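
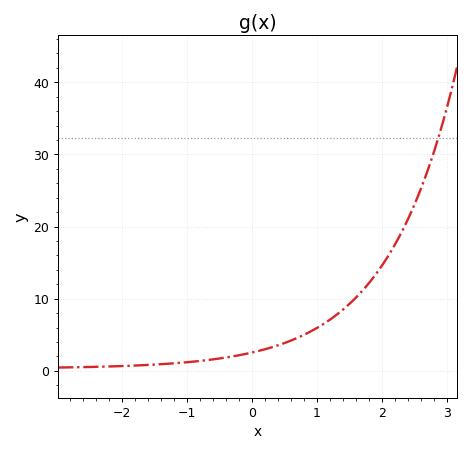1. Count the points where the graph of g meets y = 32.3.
1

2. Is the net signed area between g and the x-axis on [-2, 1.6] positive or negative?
positive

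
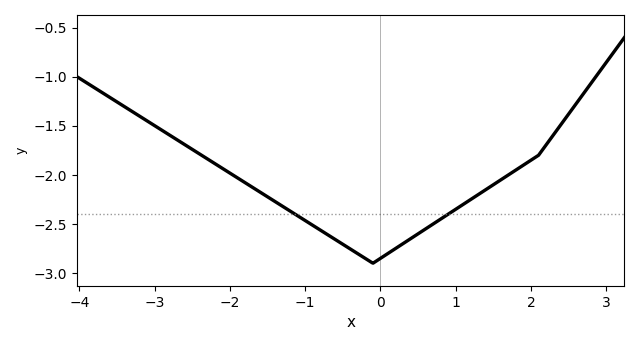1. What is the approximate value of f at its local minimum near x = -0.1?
-2.9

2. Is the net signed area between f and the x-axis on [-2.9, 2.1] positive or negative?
negative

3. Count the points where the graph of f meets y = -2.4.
2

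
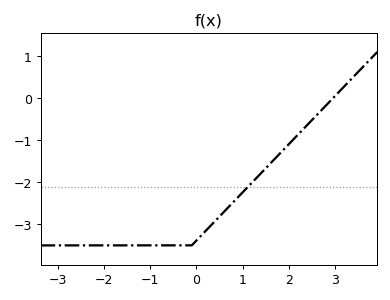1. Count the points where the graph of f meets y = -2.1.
1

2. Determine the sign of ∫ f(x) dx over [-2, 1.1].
negative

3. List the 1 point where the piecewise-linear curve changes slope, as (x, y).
(-0.1, -3.5)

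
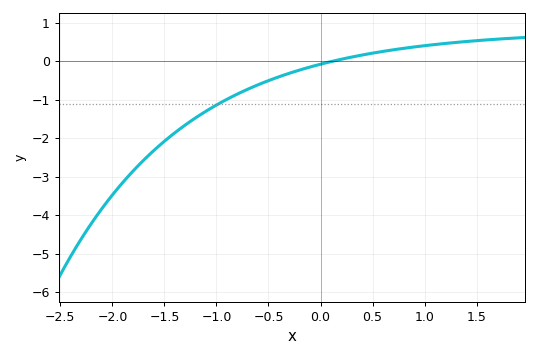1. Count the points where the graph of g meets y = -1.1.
1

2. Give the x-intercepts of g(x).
0.121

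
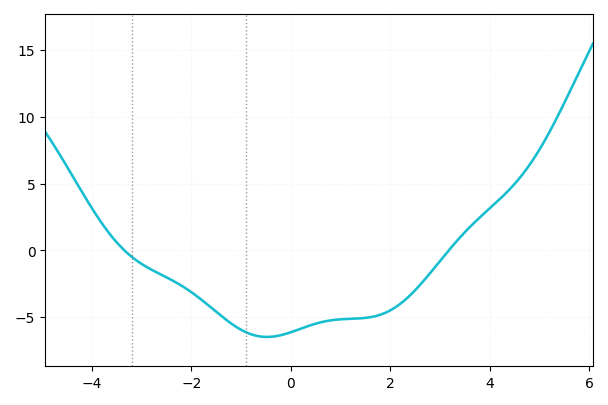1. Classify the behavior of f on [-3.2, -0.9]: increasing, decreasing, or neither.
decreasing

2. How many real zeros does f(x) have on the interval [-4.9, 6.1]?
2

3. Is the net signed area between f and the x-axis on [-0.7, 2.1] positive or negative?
negative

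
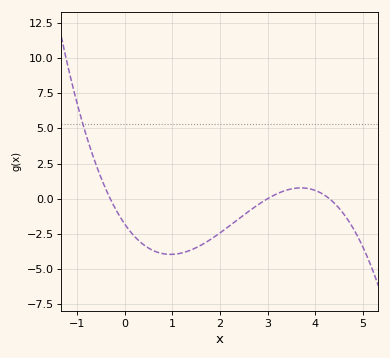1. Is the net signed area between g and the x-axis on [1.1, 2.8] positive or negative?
negative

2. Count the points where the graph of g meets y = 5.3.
1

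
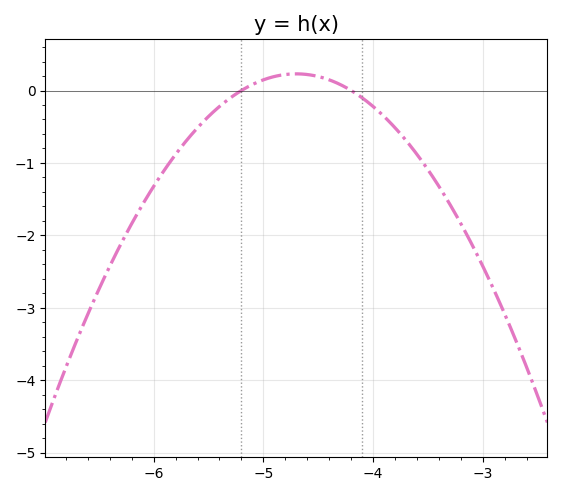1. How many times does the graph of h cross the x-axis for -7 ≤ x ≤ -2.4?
2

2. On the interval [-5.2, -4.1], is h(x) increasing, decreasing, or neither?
neither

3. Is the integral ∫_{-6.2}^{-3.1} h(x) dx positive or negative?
negative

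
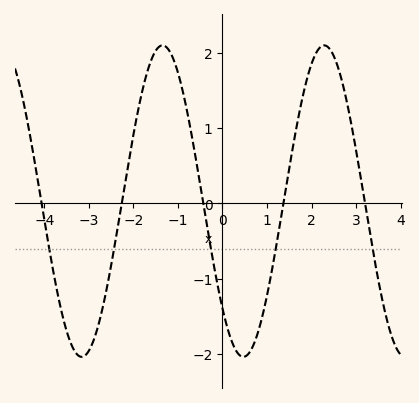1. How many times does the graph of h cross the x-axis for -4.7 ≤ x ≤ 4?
5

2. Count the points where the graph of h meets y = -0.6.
5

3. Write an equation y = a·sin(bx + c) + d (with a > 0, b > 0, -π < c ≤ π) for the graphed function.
y = 2.07sin(1.73x - 2.38) + 0.03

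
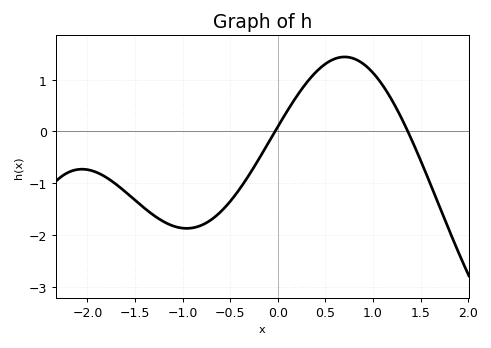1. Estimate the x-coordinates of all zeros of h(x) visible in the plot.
0, 1.4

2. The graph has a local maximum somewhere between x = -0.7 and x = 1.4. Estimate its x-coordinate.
0.7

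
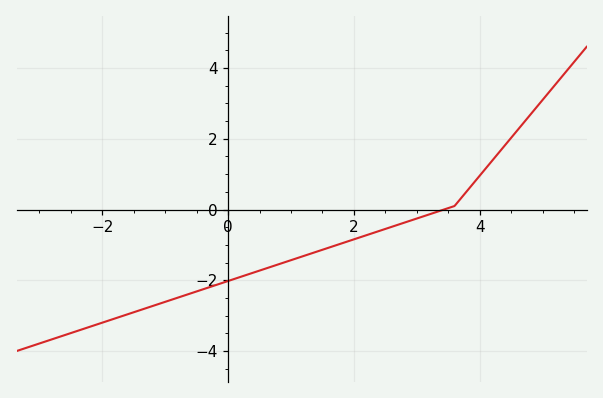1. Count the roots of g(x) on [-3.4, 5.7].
1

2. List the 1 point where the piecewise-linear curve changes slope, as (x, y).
(3.6, 0.1)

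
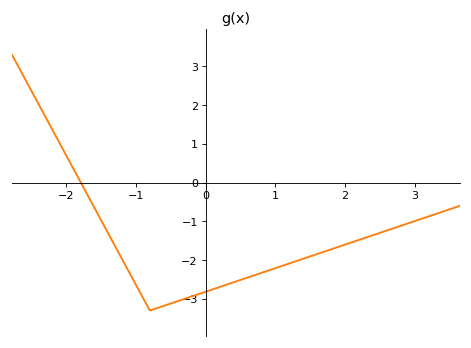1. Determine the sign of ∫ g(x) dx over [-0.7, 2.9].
negative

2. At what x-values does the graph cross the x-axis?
-1.79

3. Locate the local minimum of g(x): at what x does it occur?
-0.799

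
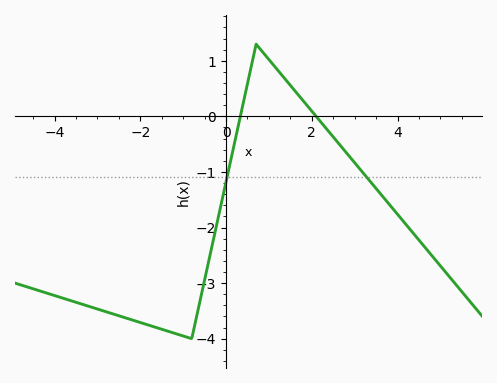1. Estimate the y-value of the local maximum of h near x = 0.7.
1.3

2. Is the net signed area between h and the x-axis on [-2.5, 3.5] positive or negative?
negative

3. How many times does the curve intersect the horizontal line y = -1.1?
2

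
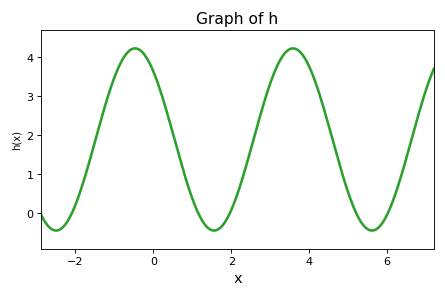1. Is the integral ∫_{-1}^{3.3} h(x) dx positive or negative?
positive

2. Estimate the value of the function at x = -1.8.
0.789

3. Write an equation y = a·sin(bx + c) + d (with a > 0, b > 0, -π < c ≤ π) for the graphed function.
y = 2.34sin(1.55x + 2.3) + 1.89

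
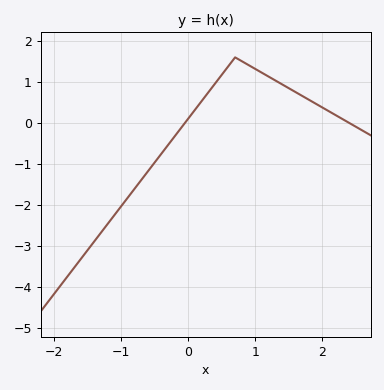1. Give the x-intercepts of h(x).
0, 2.4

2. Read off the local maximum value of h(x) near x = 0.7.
1.6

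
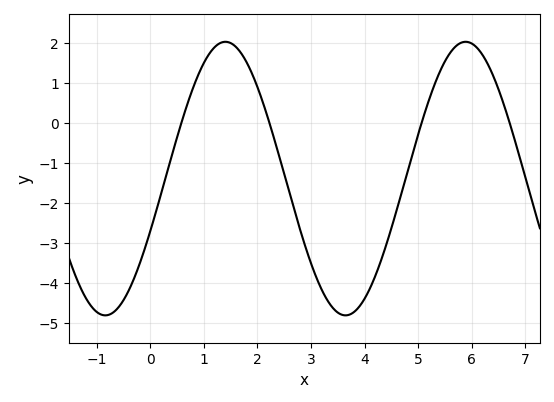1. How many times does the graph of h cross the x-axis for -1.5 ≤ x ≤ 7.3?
4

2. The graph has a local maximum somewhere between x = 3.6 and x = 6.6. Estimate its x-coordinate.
5.8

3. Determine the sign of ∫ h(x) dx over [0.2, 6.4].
negative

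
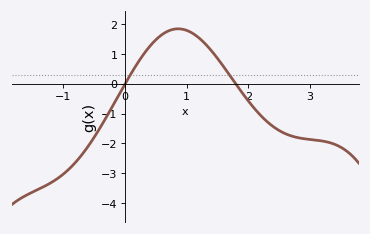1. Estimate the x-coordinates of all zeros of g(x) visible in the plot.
0, 1.8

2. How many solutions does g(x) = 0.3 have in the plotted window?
2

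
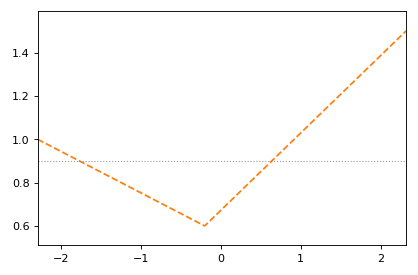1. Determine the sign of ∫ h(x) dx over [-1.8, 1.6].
positive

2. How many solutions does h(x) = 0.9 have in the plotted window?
2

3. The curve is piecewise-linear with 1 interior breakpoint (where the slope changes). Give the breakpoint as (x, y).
(-0.2, 0.6)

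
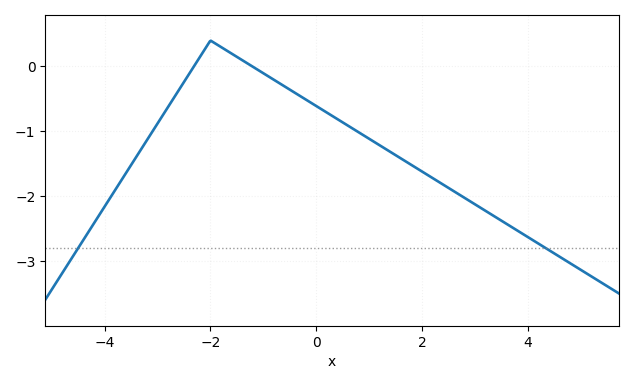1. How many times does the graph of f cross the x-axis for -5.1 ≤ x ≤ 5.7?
2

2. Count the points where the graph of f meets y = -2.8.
2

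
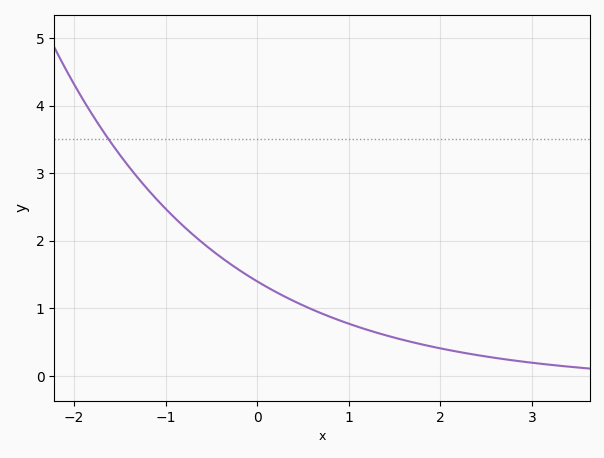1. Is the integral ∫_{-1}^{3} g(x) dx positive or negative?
positive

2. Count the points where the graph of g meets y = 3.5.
1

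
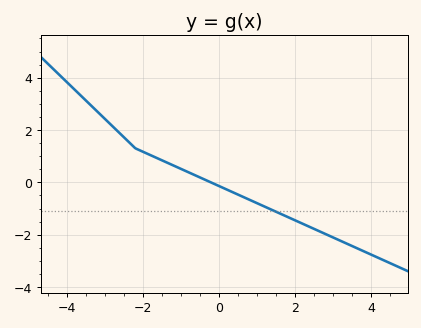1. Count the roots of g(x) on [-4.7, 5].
1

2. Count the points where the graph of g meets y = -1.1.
1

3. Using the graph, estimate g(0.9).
-0.8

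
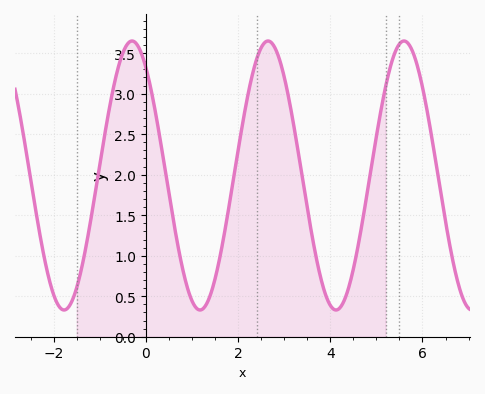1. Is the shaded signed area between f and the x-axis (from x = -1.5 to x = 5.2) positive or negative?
positive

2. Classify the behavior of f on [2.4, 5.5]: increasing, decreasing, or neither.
neither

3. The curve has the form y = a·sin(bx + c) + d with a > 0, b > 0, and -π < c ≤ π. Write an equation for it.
y = 1.66sin(2.1x + 2.2) + 1.99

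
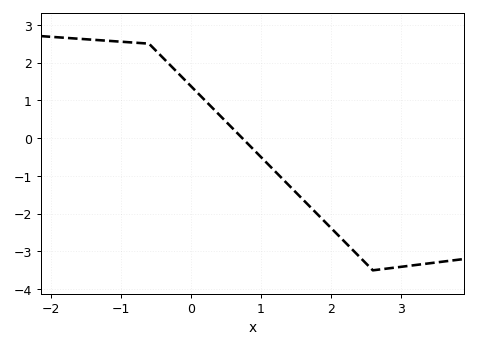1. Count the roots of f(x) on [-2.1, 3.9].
1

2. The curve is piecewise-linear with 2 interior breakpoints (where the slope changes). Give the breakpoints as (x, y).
(-0.6, 2.5); (2.6, -3.5)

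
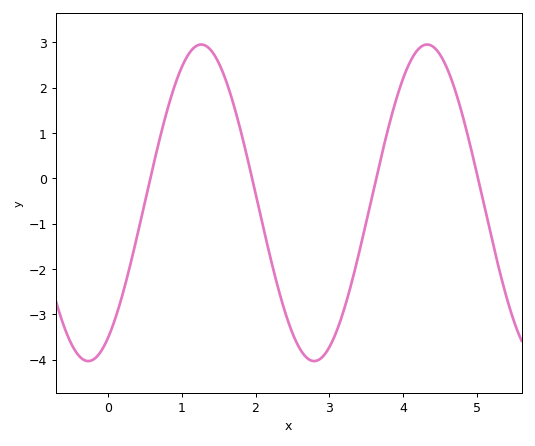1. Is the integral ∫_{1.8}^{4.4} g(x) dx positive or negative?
negative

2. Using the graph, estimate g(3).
-3.73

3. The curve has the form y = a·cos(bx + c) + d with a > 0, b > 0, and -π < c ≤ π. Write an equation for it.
y = 3.49cos(2.05x - 2.59) - 0.54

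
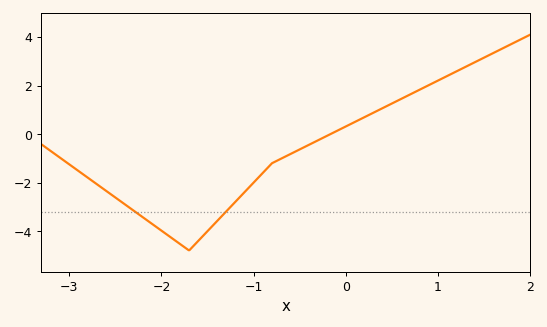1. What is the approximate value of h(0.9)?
2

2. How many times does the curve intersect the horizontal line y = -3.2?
2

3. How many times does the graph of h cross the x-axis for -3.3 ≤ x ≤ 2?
1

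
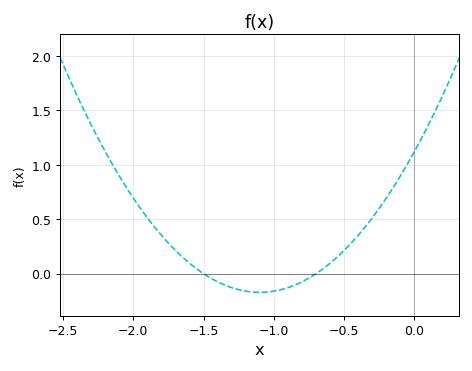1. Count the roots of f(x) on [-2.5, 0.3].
2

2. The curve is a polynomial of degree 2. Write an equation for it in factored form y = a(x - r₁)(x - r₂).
y = 1.07(x + 1.5)(x + 0.7)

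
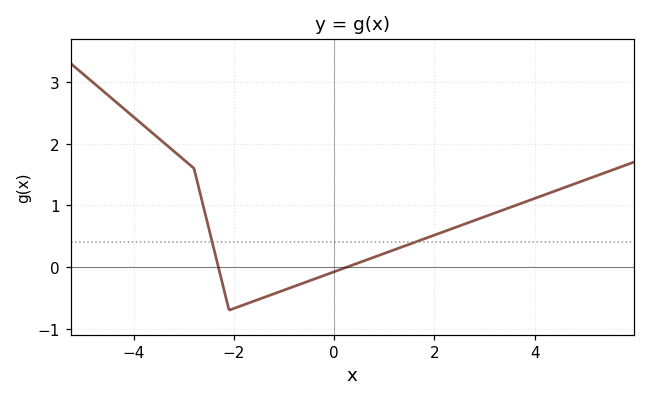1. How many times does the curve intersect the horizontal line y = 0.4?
2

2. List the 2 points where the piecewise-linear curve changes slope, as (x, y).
(-2.8, 1.6); (-2.1, -0.7)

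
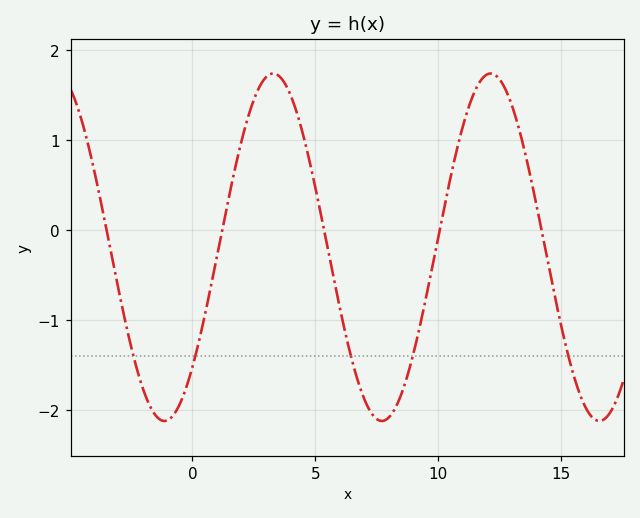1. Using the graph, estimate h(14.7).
-0.7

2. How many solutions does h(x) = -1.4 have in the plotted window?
5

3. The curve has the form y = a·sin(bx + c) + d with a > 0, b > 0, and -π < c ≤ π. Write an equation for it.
y = 1.93sin(0.71x - 0.76) - 0.19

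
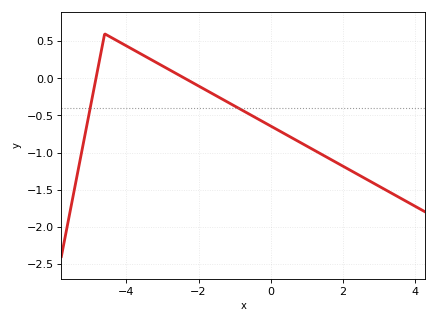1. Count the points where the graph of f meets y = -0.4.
2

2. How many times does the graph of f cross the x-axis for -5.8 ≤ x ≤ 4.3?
2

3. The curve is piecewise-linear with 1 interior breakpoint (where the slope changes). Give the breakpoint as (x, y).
(-4.6, 0.6)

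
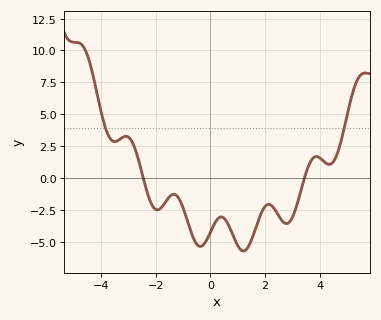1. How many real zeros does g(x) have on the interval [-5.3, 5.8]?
2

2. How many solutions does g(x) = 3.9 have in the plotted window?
2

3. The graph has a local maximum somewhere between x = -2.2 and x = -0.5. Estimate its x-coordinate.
-1.34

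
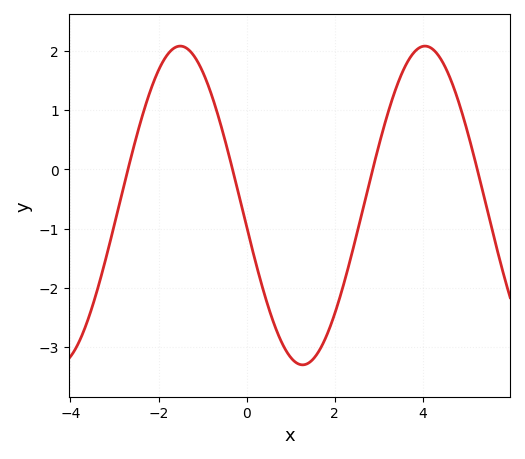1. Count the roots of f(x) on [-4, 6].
4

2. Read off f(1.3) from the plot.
-3.3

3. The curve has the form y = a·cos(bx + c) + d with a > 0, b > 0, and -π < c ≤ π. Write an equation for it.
y = 2.69cos(1.13x + 1.7) - 0.61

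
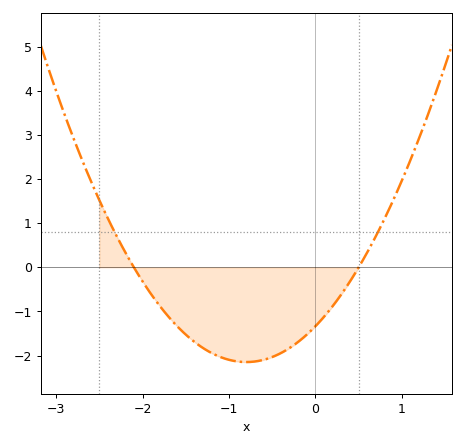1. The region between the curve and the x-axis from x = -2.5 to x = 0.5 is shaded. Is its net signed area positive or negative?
negative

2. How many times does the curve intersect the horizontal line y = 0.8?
2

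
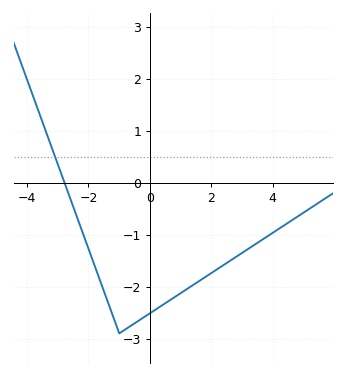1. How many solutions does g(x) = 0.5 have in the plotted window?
1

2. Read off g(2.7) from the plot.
-1.5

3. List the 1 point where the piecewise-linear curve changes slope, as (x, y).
(-1, -2.9)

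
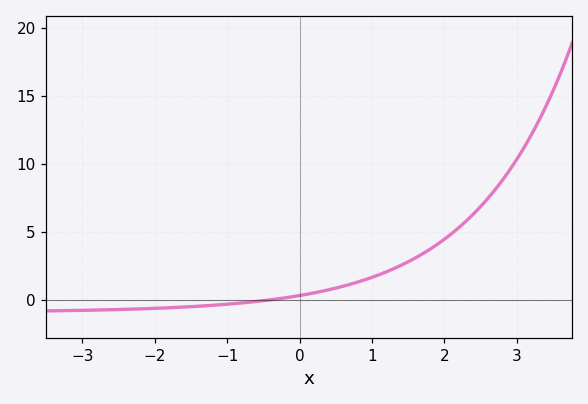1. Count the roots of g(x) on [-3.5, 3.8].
1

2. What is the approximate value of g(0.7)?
1.15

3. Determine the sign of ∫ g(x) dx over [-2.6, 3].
positive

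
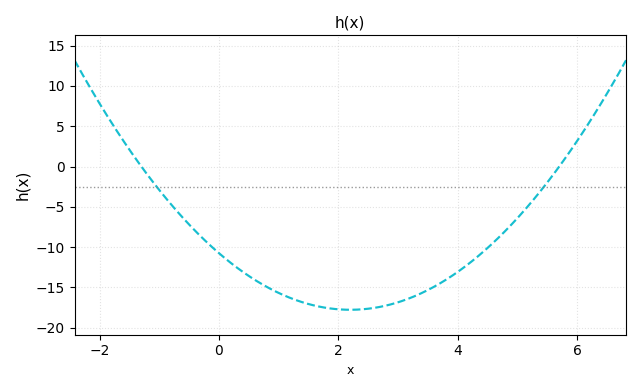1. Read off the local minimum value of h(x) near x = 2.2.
-17.8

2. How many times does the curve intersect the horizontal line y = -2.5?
2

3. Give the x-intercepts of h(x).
-1.3, 5.7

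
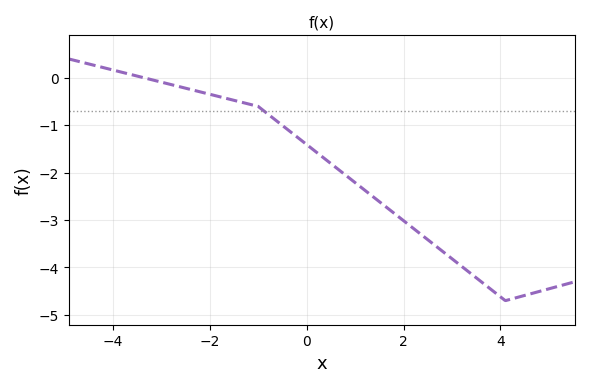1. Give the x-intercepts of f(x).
-3.4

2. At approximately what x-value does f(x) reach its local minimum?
4.2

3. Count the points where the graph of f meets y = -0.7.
1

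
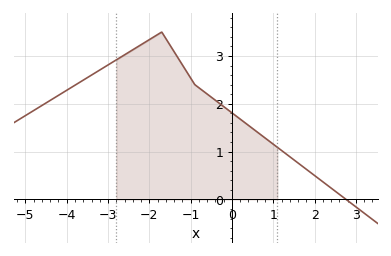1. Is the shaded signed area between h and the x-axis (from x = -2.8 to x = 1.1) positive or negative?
positive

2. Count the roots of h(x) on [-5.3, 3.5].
1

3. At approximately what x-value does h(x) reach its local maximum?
-1.8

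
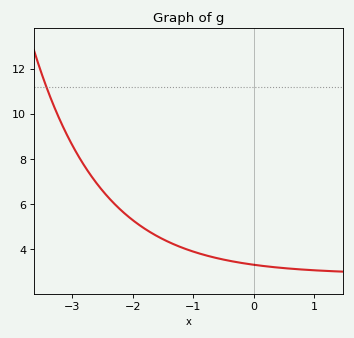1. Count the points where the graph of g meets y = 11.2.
1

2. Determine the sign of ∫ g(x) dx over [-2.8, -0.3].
positive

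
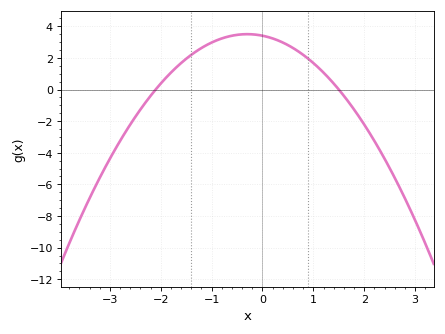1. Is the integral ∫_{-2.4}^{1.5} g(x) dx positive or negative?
positive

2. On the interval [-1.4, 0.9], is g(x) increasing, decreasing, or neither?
neither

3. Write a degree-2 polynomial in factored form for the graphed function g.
y = -1.08(x + 2.1)(x - 1.5)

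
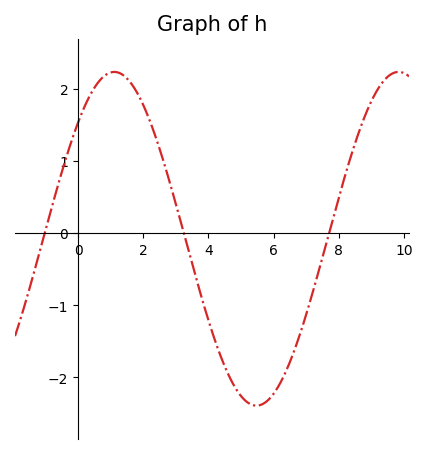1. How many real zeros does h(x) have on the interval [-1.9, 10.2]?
3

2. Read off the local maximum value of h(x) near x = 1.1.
2.2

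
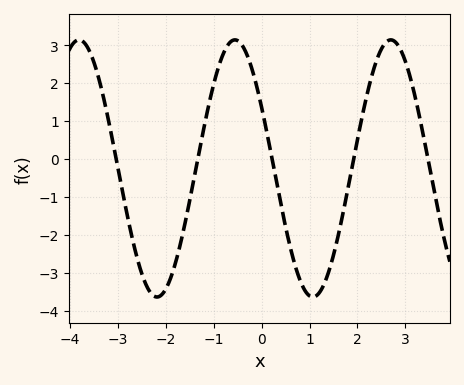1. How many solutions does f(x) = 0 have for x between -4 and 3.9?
5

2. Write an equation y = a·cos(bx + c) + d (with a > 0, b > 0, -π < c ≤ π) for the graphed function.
y = 3.39cos(1.9x + 1.1) - 0.25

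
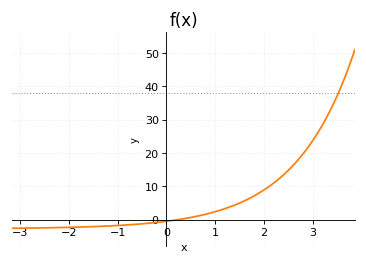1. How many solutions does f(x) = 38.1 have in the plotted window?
1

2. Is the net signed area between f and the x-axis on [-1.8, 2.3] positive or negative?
positive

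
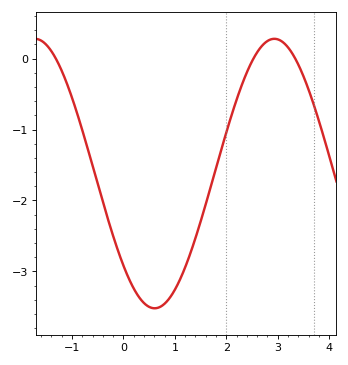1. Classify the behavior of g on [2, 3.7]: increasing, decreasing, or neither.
neither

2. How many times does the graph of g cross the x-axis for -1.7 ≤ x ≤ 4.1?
3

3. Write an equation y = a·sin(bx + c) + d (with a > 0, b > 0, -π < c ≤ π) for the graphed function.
y = 1.9sin(1.35x - 2.39) - 1.62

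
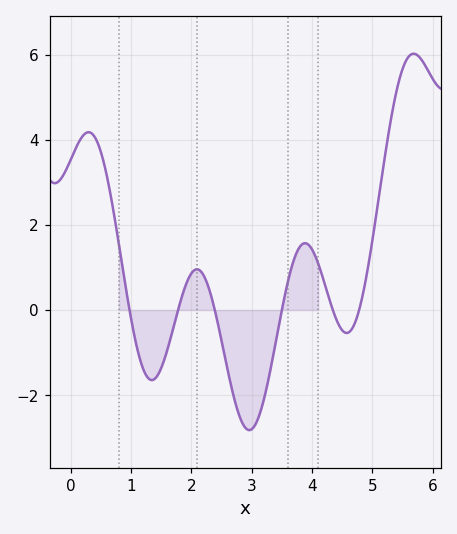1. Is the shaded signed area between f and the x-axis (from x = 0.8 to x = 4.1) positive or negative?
negative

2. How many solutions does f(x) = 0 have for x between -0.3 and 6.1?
6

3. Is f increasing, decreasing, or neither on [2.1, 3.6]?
neither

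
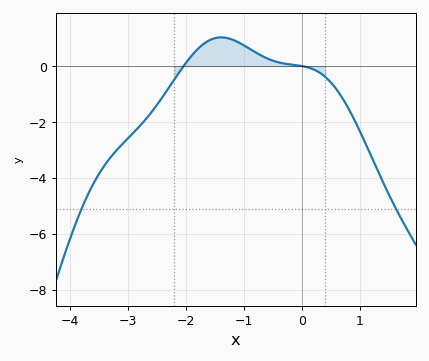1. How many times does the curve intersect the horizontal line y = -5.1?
2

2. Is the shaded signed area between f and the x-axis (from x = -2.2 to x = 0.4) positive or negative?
positive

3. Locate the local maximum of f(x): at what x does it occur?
-1.4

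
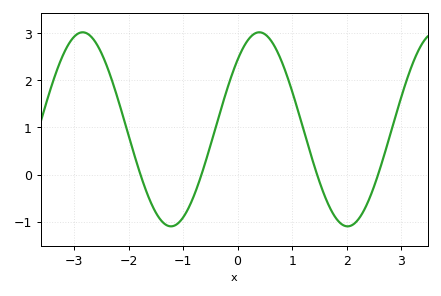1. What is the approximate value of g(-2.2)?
1.62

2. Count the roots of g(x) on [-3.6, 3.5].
4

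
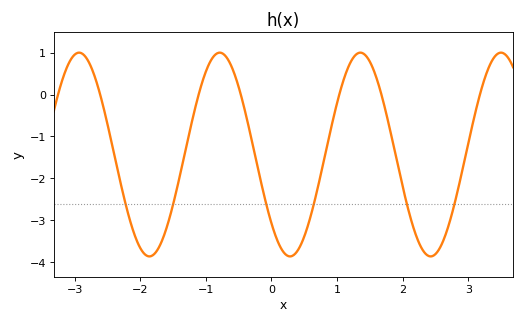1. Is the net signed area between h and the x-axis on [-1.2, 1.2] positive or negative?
negative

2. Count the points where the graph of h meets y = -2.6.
6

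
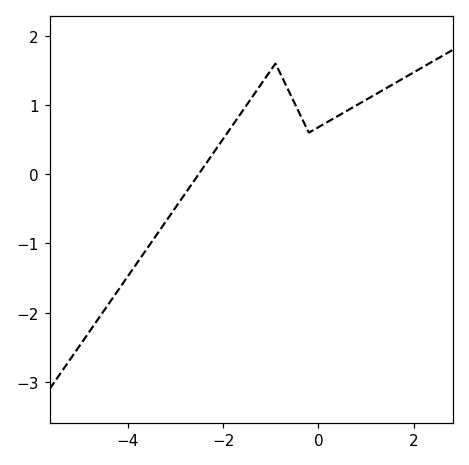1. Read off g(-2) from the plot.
0.51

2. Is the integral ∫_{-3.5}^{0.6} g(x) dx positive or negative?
positive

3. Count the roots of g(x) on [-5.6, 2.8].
1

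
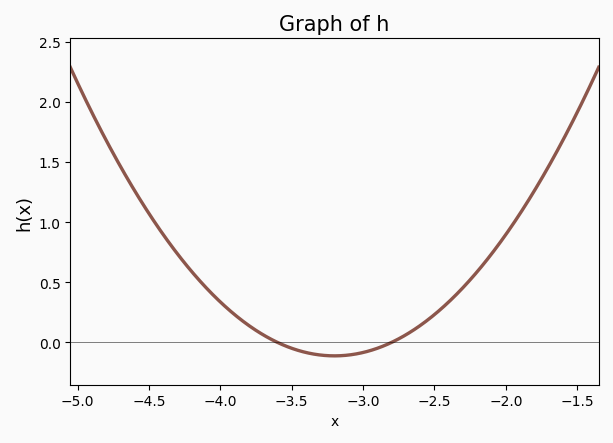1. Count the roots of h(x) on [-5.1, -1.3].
2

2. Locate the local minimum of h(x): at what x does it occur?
-3.2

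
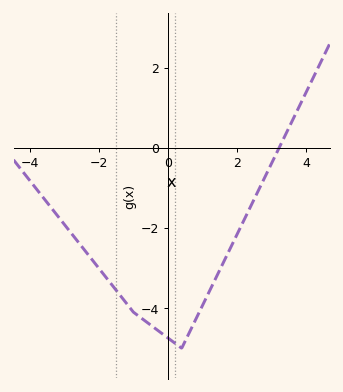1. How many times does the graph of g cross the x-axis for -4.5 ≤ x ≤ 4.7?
1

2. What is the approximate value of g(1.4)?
-3.2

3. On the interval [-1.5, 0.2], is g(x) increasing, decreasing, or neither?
decreasing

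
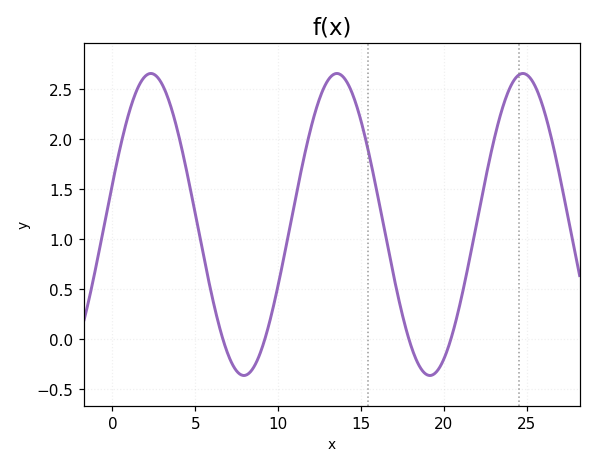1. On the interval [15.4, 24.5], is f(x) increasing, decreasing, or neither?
neither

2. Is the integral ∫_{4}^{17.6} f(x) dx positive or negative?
positive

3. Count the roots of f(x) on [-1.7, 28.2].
4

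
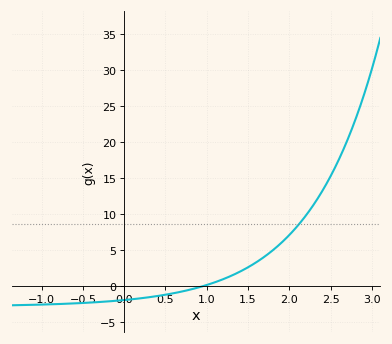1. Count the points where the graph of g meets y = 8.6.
1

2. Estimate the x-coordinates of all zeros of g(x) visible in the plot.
1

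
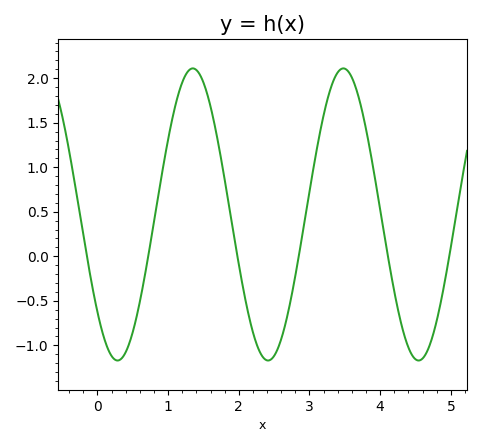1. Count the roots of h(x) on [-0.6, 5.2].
6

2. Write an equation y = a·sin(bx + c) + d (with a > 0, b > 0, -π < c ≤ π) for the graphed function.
y = 1.64sin(3x - 2.4) + 0.47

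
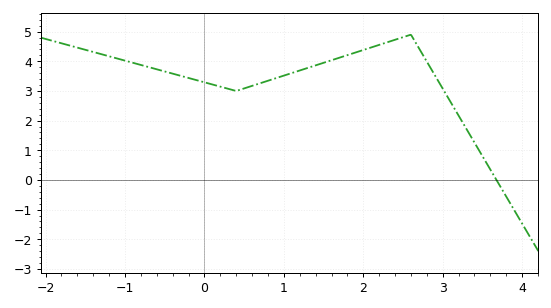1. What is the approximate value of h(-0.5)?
3.66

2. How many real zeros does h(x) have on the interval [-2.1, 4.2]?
1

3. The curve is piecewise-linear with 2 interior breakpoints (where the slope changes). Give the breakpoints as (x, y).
(0.4, 3); (2.6, 4.9)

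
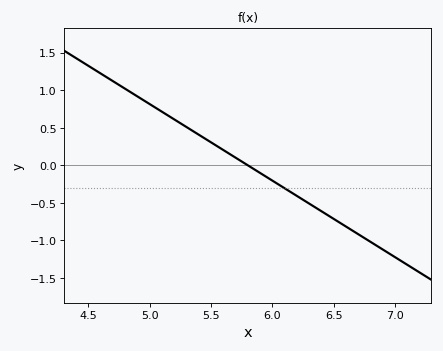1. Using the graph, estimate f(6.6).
-0.816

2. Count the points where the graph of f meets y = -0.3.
1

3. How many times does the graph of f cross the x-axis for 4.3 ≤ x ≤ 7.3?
1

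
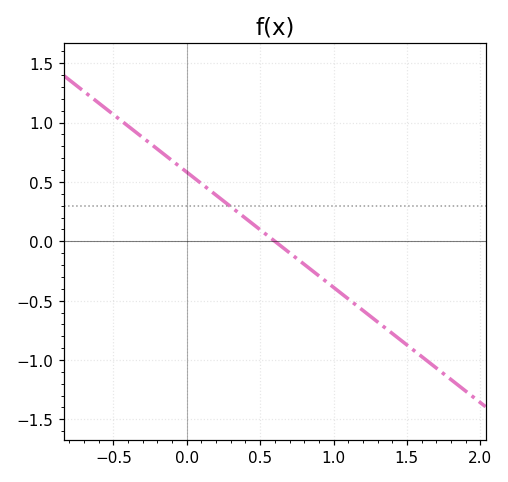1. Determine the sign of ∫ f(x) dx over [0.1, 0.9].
positive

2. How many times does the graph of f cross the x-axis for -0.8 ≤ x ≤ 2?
1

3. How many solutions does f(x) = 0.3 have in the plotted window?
1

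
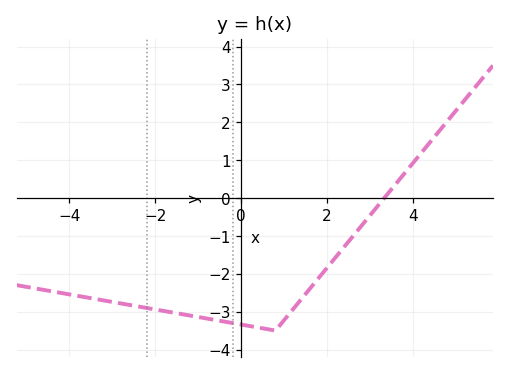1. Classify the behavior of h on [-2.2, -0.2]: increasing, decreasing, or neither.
decreasing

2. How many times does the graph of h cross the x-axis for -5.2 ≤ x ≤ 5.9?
1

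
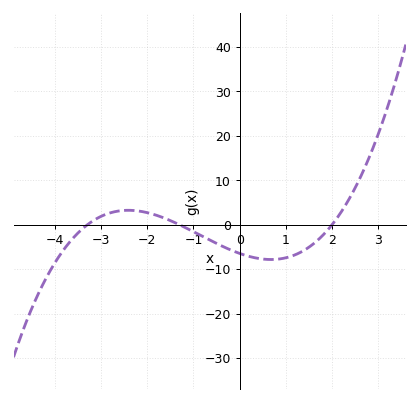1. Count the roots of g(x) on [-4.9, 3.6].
3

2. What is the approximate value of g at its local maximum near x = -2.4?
3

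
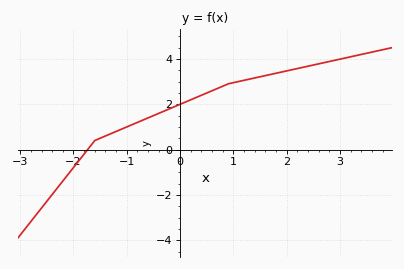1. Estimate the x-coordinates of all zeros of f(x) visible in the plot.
-1.7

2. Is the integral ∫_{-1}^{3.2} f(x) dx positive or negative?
positive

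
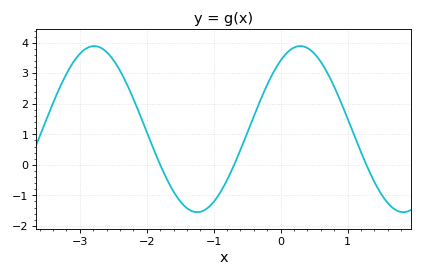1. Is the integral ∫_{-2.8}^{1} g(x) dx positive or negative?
positive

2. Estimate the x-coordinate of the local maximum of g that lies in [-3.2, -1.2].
-2.8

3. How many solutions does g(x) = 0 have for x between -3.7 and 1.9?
3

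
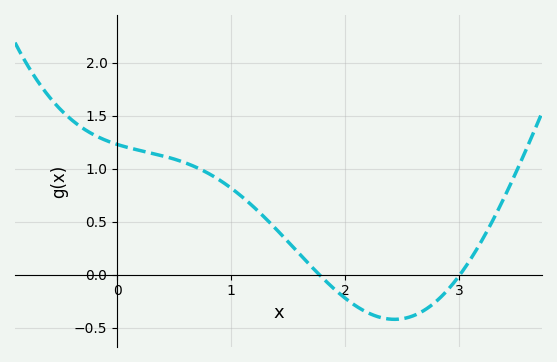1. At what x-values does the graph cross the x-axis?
1.8, 3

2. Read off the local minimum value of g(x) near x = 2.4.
-0.4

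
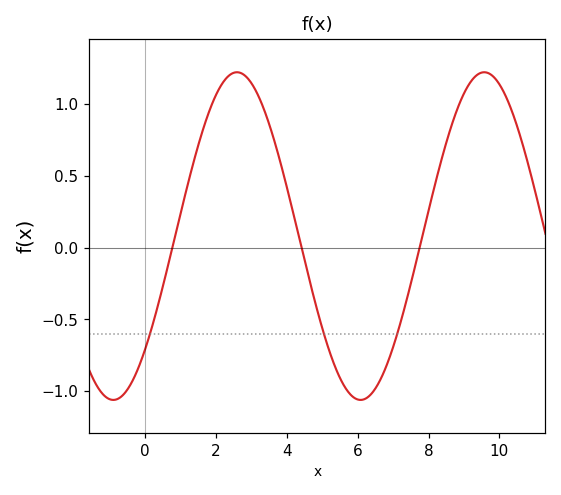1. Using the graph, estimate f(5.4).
-0.85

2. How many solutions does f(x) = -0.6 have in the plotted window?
3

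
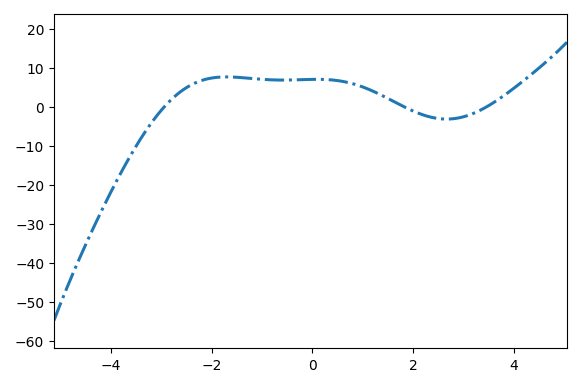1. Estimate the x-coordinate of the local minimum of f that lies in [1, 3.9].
2.66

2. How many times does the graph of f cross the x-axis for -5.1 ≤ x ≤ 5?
3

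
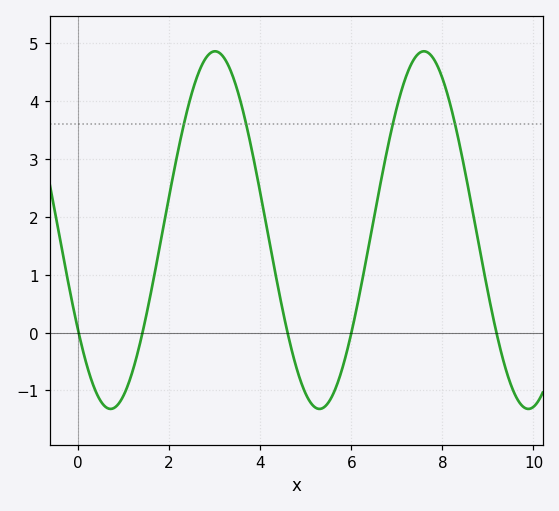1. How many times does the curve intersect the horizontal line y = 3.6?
4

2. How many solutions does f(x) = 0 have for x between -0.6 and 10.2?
5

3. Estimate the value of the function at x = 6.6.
2.4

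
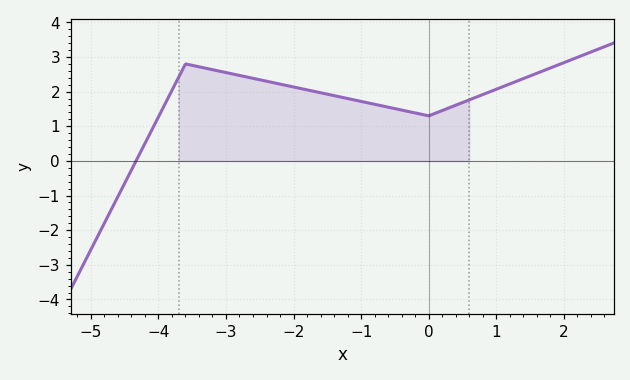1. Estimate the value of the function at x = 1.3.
2.3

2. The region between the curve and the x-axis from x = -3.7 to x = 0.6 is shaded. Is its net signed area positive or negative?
positive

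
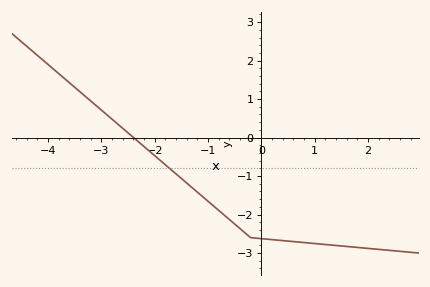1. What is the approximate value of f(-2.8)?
0.48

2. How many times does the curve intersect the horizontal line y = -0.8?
1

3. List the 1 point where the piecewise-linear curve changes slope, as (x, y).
(-0.2, -2.6)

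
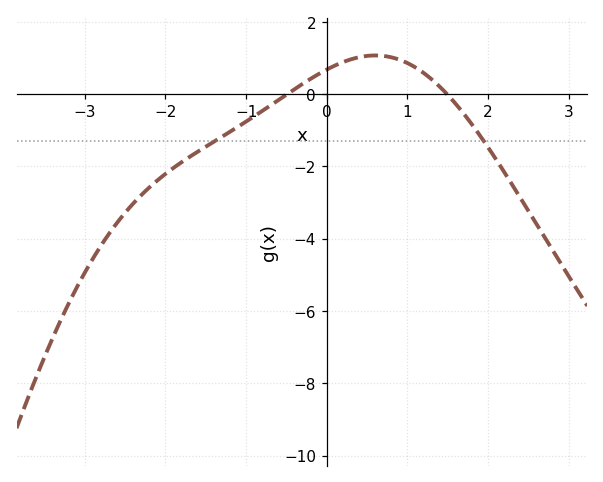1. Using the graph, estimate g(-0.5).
-0.012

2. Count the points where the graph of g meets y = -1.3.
2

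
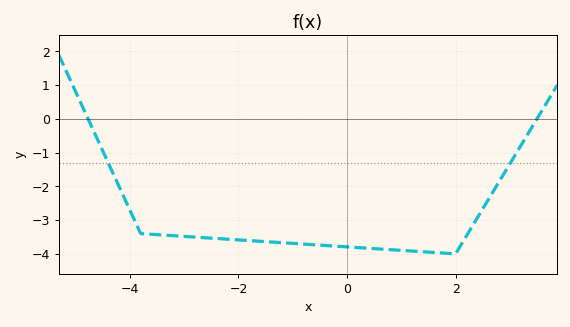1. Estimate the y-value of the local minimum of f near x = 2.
-4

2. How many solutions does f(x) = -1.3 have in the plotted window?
2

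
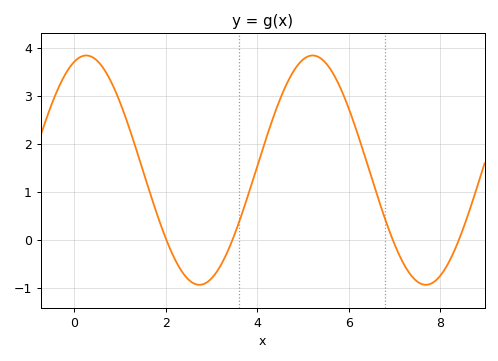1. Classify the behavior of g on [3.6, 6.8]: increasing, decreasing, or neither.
neither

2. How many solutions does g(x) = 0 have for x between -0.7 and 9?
4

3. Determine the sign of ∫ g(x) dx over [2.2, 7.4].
positive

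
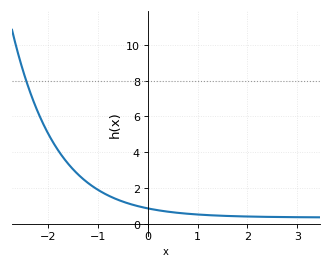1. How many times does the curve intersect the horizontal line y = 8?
1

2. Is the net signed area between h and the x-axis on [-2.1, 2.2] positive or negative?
positive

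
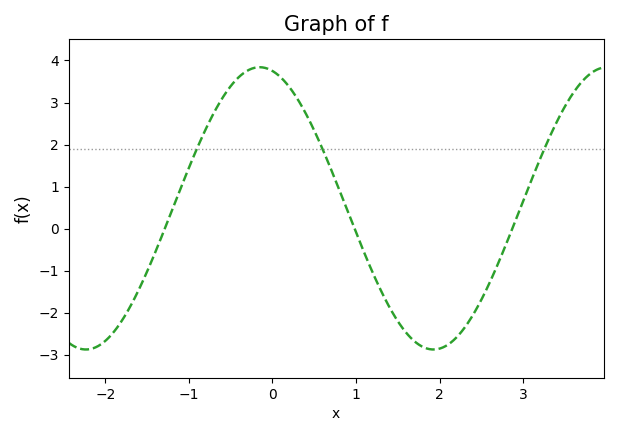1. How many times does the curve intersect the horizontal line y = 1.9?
3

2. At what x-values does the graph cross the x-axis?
-1.3, 1, 2.9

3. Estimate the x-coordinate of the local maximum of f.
-0.2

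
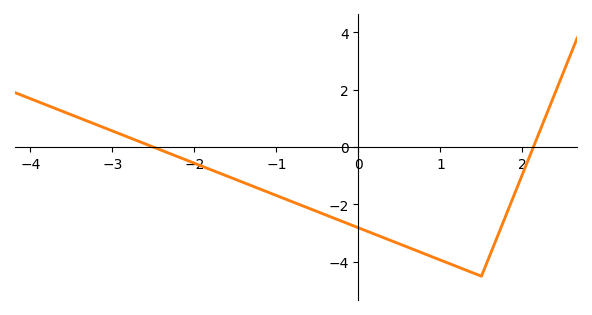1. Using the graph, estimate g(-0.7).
-2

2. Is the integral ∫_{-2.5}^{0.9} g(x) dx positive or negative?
negative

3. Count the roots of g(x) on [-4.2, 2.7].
2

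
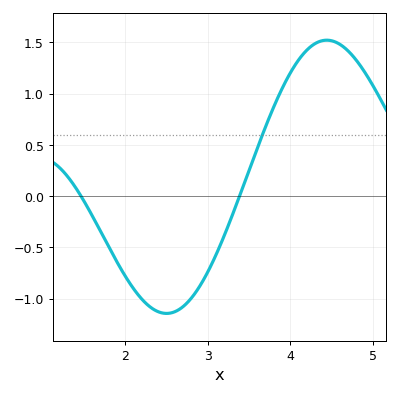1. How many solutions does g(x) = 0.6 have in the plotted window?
1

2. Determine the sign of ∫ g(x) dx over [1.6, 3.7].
negative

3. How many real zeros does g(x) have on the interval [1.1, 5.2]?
2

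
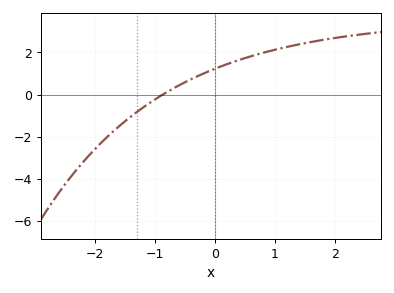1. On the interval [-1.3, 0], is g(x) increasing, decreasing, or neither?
increasing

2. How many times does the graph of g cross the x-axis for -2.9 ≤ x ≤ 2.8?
1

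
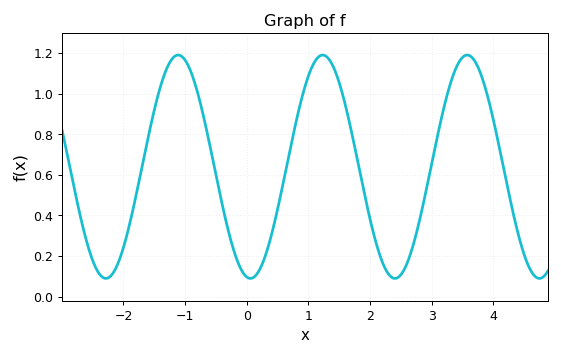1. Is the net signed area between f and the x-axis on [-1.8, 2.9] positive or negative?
positive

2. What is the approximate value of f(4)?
0.872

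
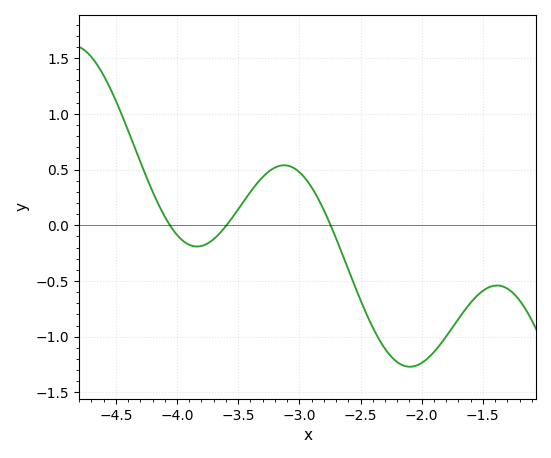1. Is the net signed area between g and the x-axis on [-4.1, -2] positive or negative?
negative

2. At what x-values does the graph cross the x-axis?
-4.05, -3.6, -2.75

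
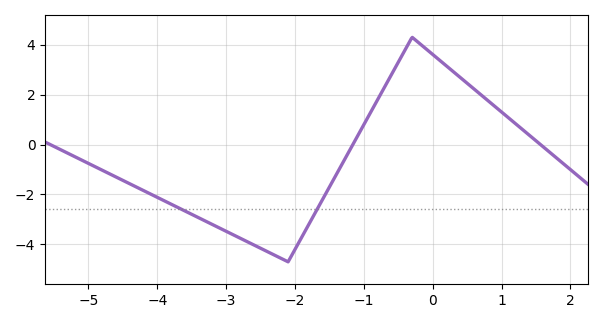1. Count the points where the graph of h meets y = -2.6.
2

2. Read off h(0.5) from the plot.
2.4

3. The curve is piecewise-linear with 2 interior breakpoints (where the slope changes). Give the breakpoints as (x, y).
(-2.1, -4.7); (-0.3, 4.3)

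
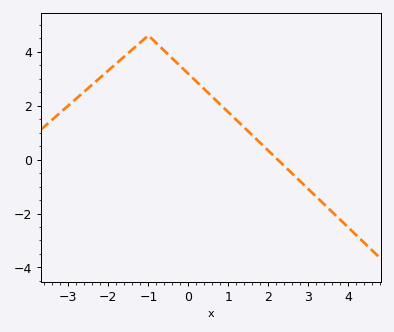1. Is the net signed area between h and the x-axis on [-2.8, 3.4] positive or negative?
positive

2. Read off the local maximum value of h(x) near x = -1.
4.6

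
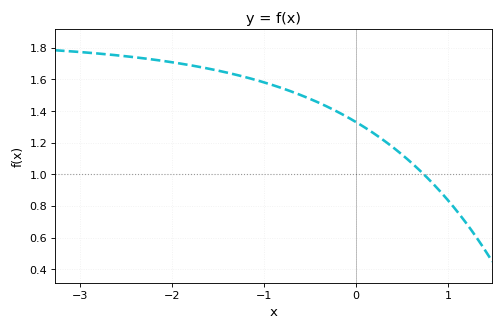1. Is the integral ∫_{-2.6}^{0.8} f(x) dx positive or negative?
positive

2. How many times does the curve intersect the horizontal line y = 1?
1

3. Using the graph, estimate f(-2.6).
1.75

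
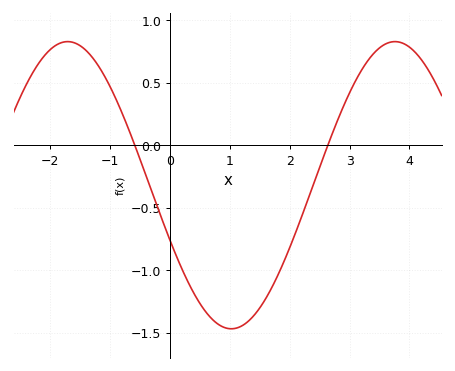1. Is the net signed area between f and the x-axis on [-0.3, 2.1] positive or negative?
negative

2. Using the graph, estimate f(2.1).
-0.7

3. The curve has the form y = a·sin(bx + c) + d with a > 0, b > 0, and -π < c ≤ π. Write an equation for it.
y = 1.15sin(1.1x - 2.8) - 0.32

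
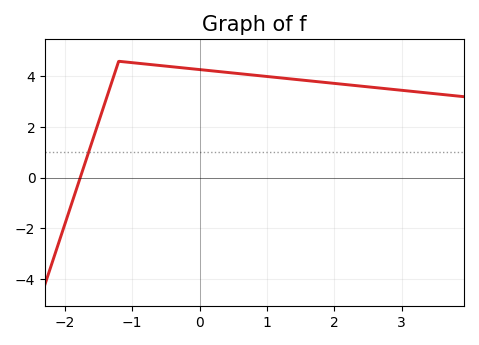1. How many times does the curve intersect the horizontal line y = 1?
1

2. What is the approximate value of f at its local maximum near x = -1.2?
4.6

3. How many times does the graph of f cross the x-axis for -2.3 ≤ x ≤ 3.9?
1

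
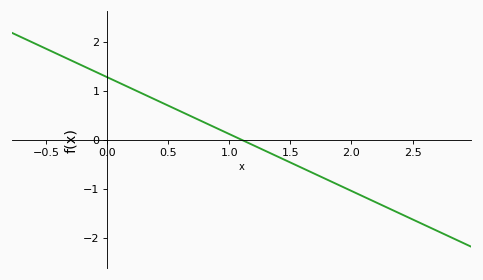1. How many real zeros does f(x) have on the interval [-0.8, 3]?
1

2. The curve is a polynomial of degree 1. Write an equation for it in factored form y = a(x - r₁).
y = -1.16(x - 1.1)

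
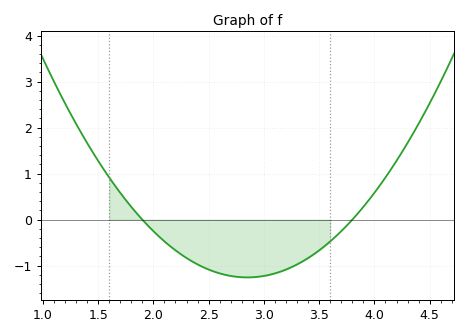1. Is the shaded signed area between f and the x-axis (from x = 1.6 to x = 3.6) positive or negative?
negative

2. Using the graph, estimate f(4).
0.584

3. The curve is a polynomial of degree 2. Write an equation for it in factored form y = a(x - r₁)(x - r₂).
y = 1.39(x - 1.9)(x - 3.8)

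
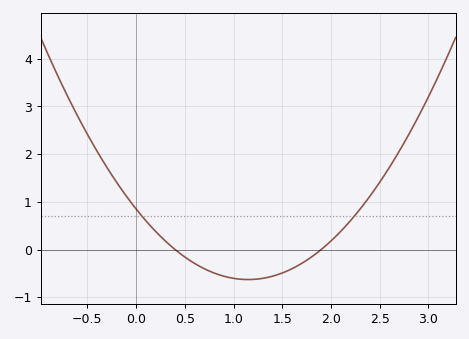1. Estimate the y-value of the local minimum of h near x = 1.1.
-0.6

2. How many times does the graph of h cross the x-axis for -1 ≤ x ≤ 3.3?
2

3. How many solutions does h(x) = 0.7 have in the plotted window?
2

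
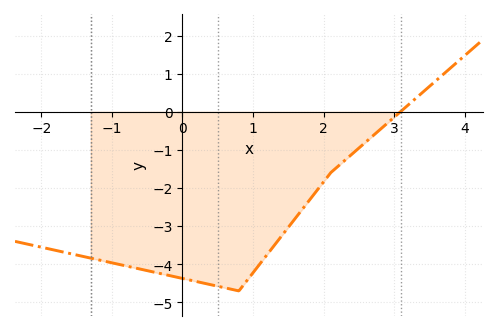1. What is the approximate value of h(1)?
-4.22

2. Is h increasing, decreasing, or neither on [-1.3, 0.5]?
decreasing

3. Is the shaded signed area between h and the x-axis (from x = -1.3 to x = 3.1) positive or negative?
negative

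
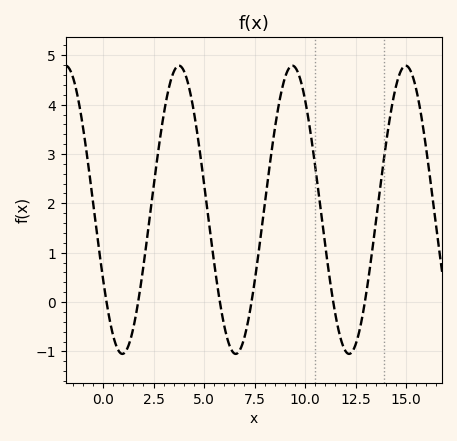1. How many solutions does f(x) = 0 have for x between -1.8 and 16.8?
6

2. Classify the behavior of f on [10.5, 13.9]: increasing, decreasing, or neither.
neither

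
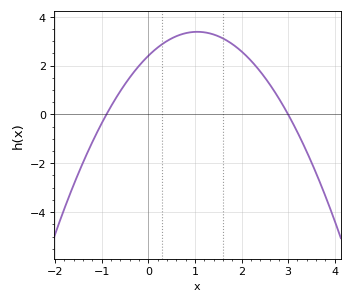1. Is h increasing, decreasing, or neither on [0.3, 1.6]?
neither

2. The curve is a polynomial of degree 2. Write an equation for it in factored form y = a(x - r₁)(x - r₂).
y = -0.89(x + 0.9)(x - 3)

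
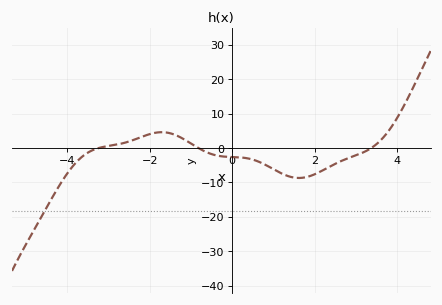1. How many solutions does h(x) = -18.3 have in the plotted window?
1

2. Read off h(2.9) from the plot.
-3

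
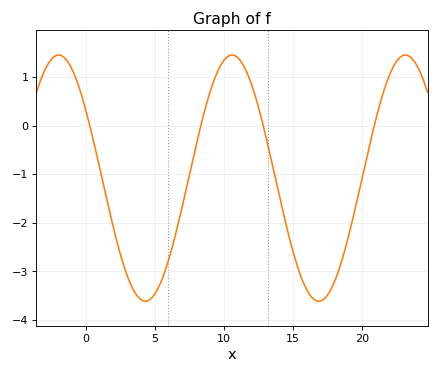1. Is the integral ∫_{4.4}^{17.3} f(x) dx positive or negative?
negative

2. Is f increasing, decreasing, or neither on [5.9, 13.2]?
neither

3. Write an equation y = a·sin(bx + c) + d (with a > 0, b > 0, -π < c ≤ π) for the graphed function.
y = 2.53sin(0.5x + 2.57) - 1.08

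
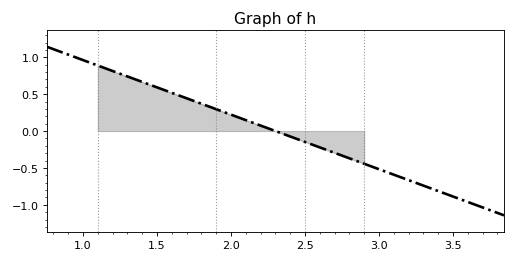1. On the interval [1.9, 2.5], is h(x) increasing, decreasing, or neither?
decreasing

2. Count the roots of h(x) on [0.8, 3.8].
1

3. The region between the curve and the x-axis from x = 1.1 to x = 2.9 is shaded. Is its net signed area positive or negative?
positive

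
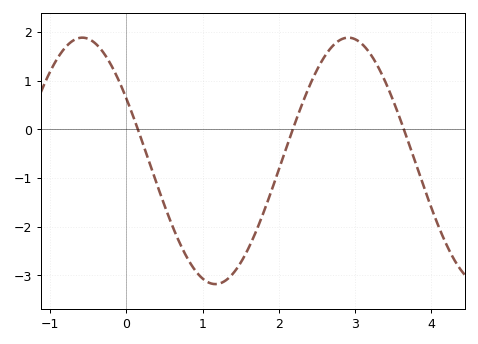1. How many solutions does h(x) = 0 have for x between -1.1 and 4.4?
3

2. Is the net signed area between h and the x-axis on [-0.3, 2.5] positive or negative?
negative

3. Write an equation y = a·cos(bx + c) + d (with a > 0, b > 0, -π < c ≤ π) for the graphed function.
y = 2.53cos(1.8x + 1.04) - 0.65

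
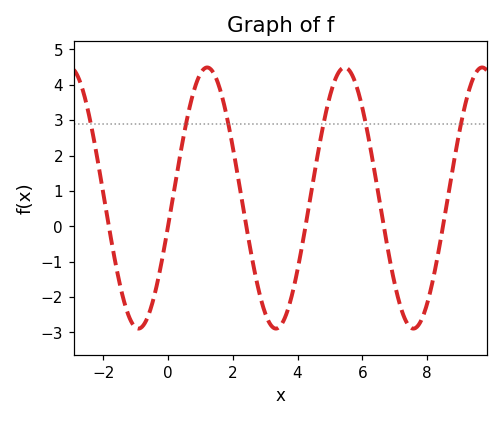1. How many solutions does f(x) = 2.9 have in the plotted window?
6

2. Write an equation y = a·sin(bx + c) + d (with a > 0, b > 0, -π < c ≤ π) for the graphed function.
y = 3.69sin(1.5x - 0.22) + 0.8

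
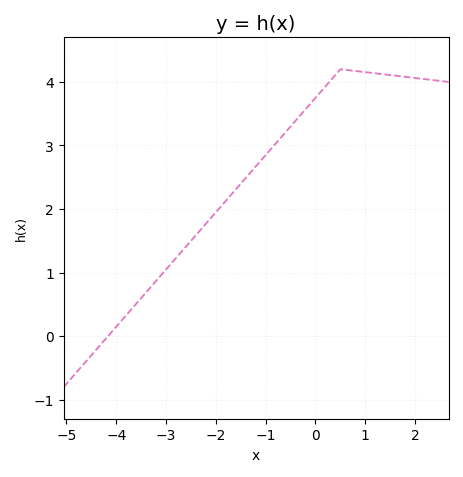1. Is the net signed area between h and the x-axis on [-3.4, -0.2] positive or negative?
positive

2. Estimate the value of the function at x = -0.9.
2.94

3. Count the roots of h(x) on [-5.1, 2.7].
1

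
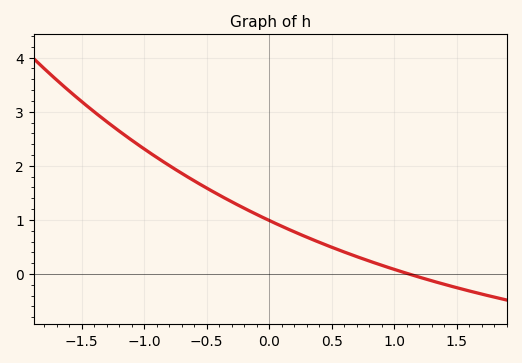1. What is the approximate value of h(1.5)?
-0.253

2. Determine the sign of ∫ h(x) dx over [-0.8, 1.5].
positive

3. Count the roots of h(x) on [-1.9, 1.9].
1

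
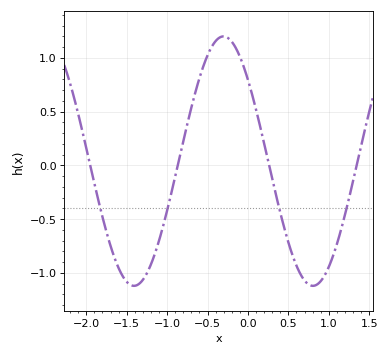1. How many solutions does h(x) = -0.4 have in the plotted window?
4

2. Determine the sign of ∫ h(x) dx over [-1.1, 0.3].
positive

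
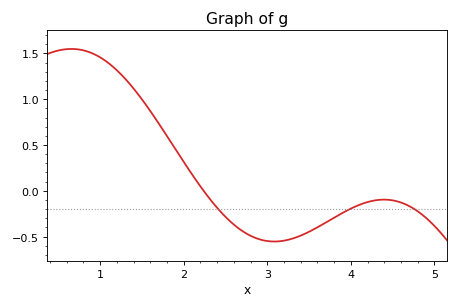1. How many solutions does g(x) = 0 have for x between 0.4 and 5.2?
1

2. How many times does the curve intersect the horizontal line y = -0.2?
3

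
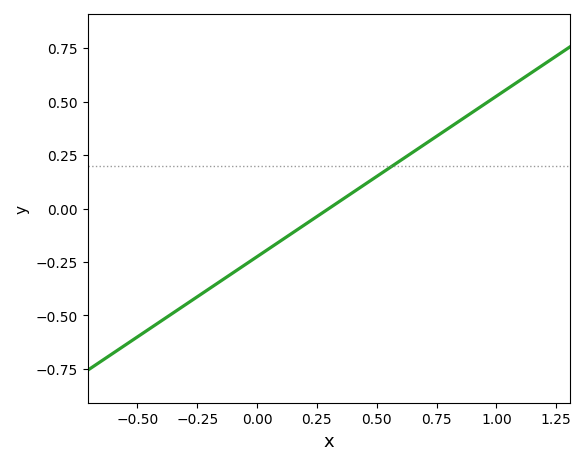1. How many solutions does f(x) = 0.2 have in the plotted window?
1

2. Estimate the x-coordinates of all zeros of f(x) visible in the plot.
0.3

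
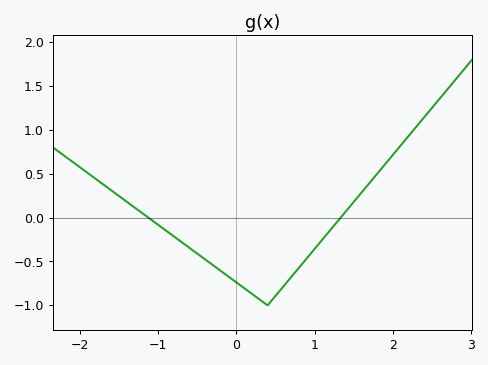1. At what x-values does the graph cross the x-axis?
-1.1, 1.3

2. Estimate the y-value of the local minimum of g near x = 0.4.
-1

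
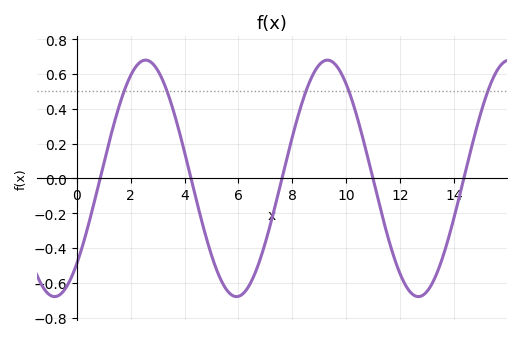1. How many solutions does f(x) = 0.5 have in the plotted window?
5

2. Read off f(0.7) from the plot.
-0.1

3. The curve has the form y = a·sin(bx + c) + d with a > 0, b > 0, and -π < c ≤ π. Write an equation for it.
y = 0.68sin(0.93x - 0.8) + 0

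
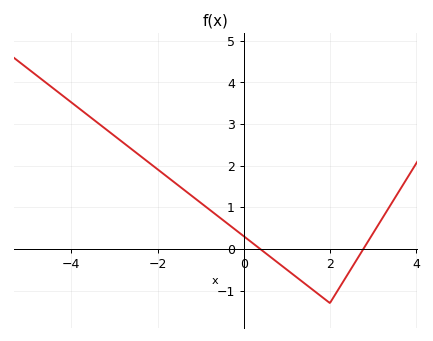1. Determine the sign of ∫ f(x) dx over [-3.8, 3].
positive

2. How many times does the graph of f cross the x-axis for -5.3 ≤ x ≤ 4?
2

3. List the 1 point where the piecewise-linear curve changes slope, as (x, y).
(2, -1.3)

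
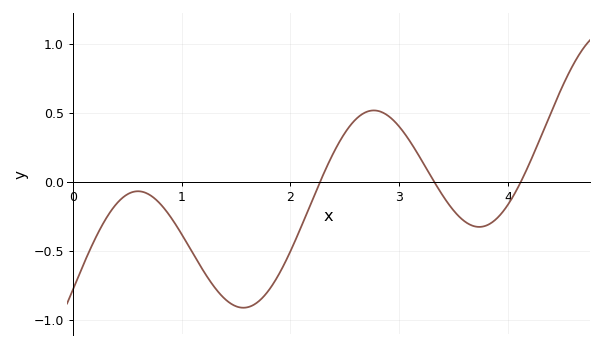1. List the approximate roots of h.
2.3, 3.3, 4.1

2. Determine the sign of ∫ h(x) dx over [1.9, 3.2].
positive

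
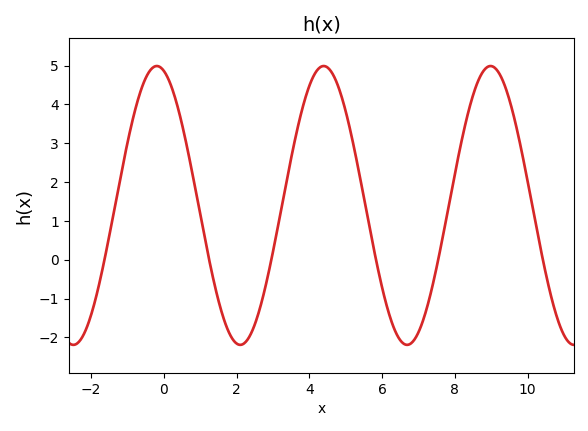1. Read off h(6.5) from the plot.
-2.1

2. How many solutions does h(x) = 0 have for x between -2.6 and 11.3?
6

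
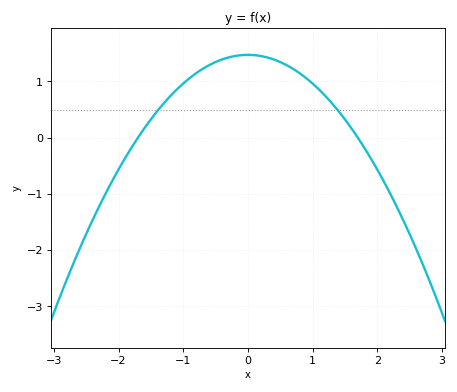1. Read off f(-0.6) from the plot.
1.3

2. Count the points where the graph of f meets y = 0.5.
2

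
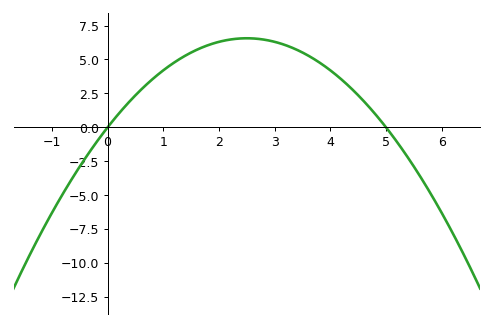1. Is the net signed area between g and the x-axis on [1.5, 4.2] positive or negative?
positive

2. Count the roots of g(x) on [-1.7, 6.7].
2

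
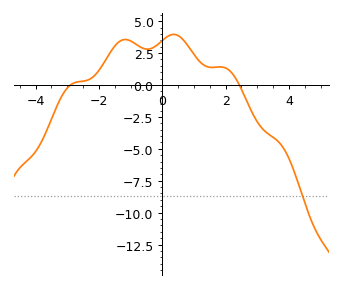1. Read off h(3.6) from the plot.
-4.29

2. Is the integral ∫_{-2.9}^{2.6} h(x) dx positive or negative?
positive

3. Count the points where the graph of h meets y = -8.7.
1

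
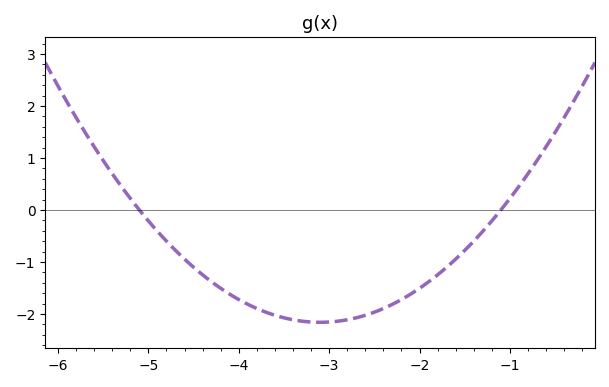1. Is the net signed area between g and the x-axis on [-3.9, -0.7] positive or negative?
negative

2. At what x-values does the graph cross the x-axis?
-5.1, -1.1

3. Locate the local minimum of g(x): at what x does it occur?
-3.1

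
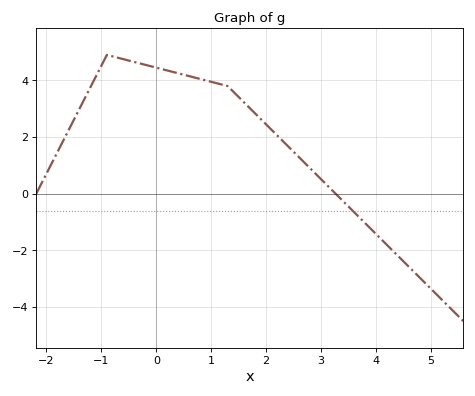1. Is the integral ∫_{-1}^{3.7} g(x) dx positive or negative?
positive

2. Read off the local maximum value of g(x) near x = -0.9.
4.9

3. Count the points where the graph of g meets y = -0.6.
1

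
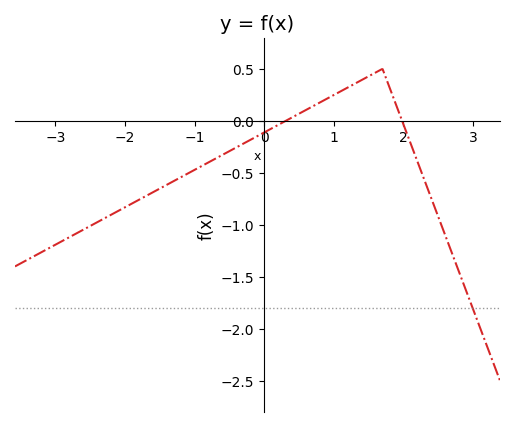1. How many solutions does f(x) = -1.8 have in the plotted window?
1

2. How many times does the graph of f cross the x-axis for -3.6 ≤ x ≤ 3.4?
2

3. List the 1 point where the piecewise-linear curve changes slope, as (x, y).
(1.7, 0.5)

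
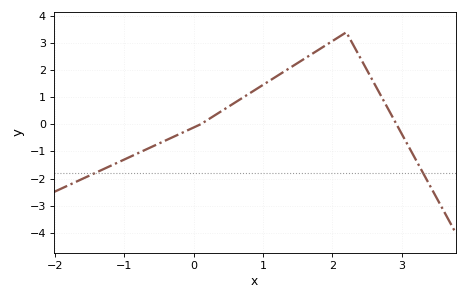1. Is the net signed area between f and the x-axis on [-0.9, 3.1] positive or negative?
positive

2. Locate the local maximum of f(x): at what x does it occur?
2.2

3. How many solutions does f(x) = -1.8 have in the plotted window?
2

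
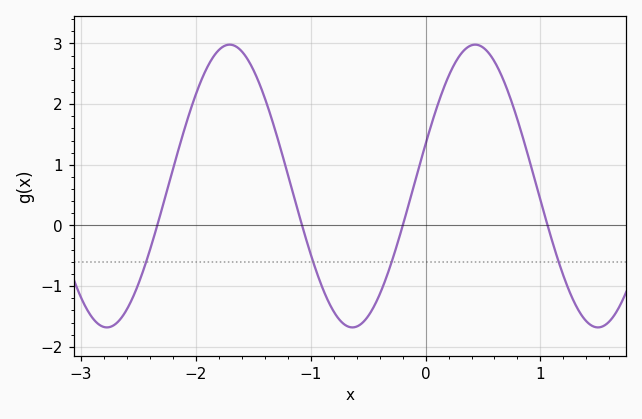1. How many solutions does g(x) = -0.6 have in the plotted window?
4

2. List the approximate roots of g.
-2.3, -1.1, -0.2, 1.1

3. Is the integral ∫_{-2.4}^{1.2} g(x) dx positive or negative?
positive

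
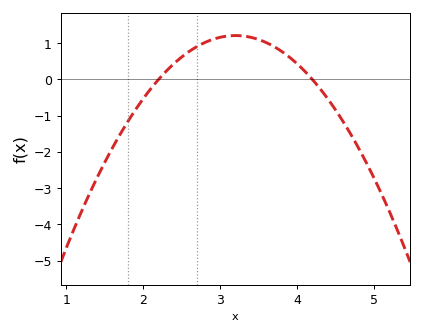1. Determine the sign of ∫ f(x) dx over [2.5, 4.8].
positive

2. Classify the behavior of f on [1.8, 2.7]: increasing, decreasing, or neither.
increasing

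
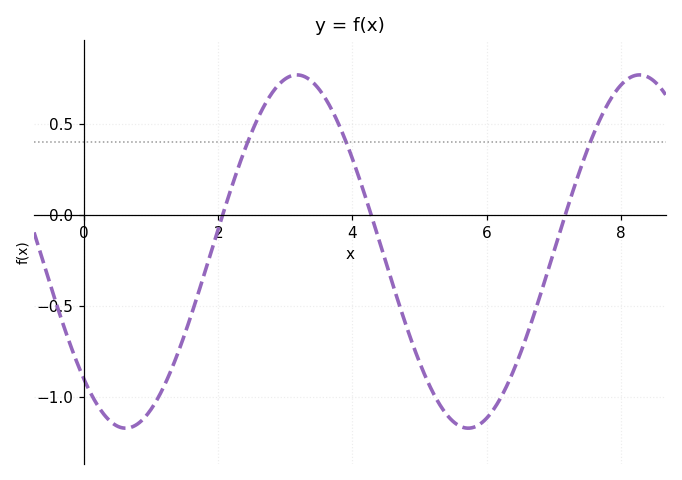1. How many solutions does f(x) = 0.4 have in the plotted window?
3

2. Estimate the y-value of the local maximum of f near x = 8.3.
0.77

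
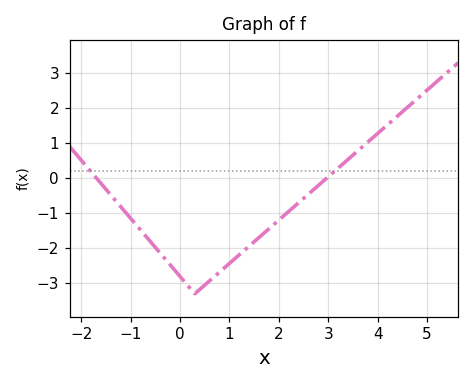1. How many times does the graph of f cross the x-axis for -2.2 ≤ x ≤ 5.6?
2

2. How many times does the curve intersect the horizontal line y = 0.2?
2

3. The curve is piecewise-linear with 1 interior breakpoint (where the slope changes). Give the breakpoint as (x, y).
(0.3, -3.3)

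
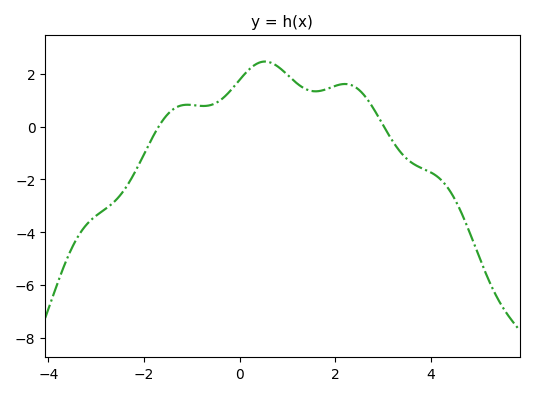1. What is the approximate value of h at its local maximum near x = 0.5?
2.4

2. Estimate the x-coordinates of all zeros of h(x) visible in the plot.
-1.6, 3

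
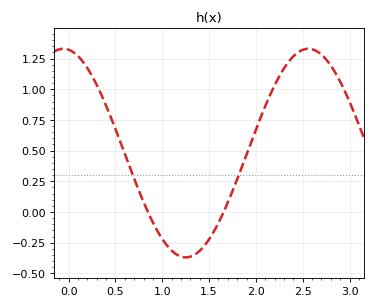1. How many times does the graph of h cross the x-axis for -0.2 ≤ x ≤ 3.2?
2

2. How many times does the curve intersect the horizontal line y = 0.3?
2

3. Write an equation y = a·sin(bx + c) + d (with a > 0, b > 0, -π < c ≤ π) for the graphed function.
y = 0.85sin(2.4x + 1.71) + 0.48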